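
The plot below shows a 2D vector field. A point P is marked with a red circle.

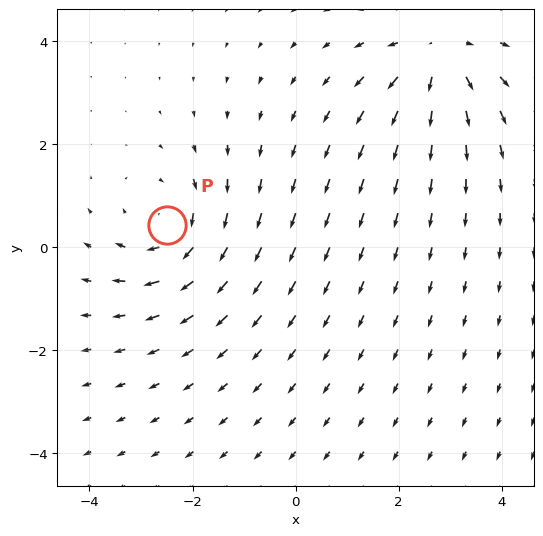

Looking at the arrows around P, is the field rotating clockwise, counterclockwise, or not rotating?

clockwise

Near P at (-2.5, 0.4) the arrows circulate clockwise. The curl (z-component) there is about -4; negative curl means clockwise rotation.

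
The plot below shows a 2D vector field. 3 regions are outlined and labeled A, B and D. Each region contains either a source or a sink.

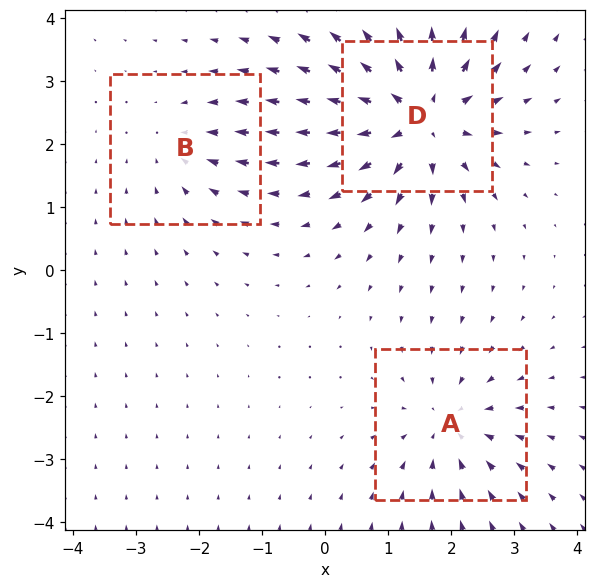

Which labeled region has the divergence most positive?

Divergence at each region's feature centre — A: about -3, B: about -2, D: about +6. Region D is most positive.

D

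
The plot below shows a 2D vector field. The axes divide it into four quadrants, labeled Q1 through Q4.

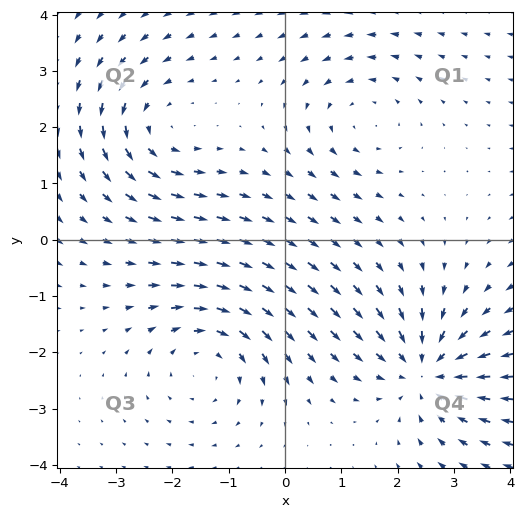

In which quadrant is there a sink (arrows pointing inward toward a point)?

The sink sits at approximately (2.5, -2.3), which lies in quadrant Q4. The divergence there is about -5, negative as expected for a sink.

Q4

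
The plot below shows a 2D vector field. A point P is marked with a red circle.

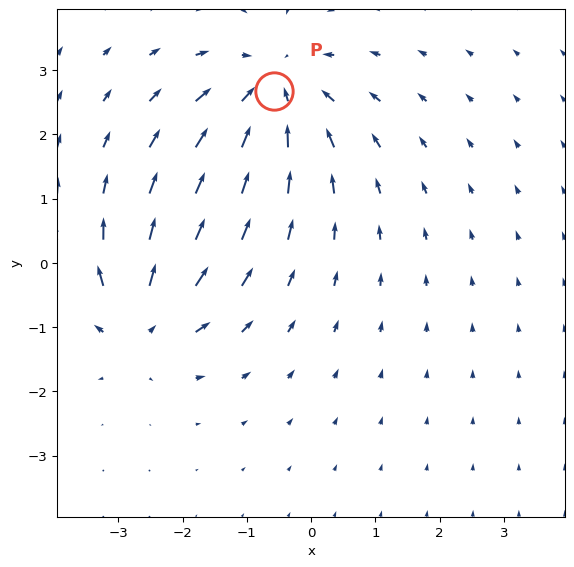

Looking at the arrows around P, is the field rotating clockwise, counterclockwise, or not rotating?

not rotating

Near P at (-0.6, 2.7) the arrows show no circulation. The curl there is ≈0.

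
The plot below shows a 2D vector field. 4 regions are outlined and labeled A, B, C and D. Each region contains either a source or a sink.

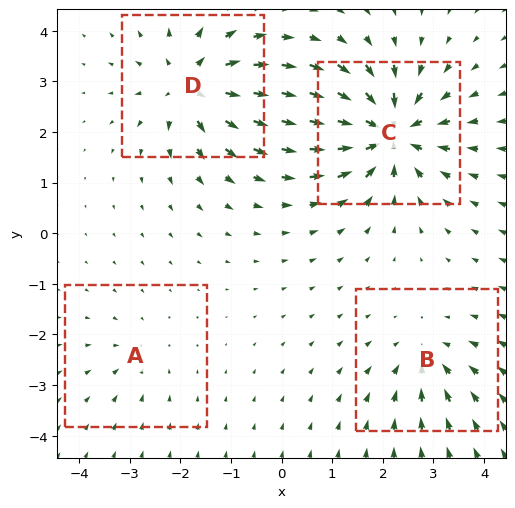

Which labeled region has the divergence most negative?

C

Divergence at each region's feature centre — A: about -2, B: about -4, C: about -8, D: about +6. Region C is most negative.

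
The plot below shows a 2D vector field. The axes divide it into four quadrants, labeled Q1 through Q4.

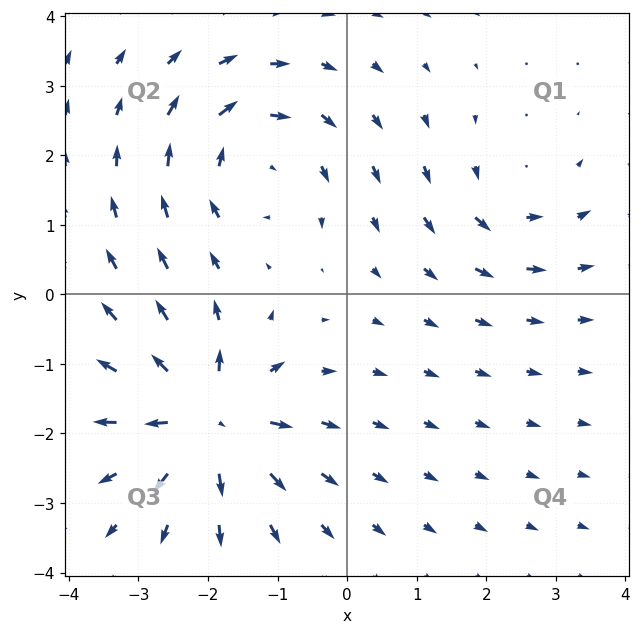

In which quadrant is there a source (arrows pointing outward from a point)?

The source sits at approximately (-2.0, -1.8), which lies in quadrant Q3. The divergence there is about +7, positive as expected for a source.

Q3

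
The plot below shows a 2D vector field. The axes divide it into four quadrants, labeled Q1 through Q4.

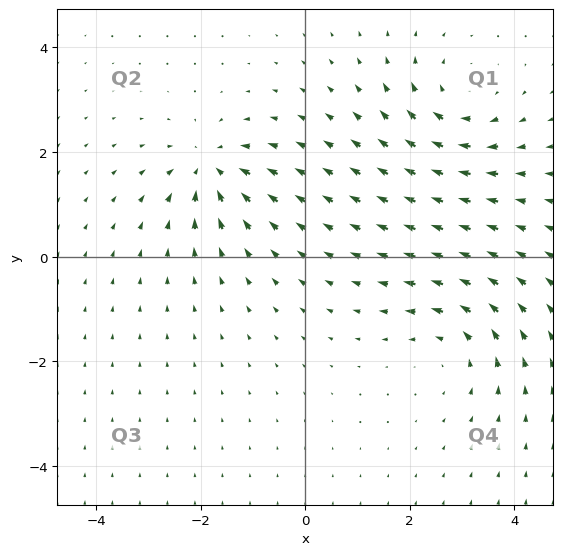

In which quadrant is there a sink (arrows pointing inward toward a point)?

The sink sits at approximately (-1.8, 1.7), which lies in quadrant Q2. The divergence there is about -5, negative as expected for a sink.

Q2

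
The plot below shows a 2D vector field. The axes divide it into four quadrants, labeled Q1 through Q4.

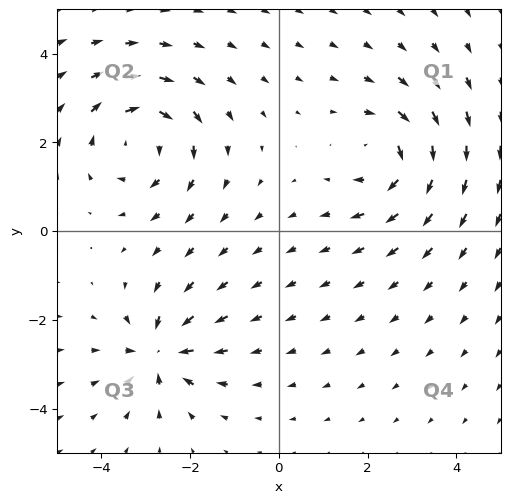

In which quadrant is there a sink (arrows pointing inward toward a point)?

The sink sits at approximately (-2.7, -2.7), which lies in quadrant Q3. The divergence there is about -5, negative as expected for a sink.

Q3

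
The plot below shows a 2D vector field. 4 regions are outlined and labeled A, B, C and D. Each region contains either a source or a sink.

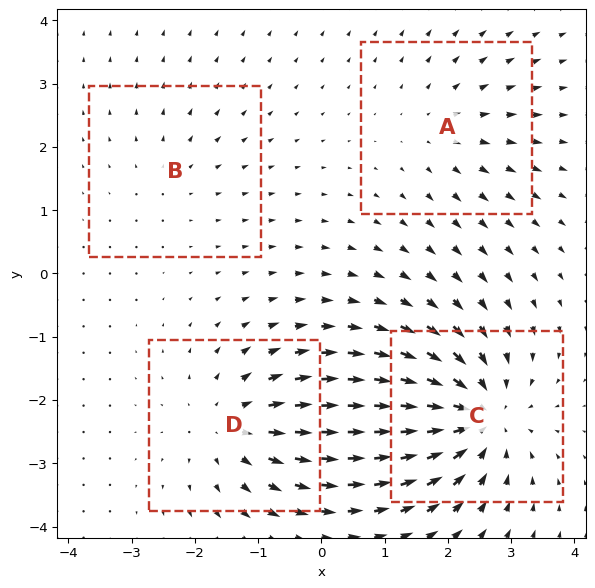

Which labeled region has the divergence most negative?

C

Divergence at each region's feature centre — A: about +3, B: about +2, C: about -7, D: about +5. Region C is most negative.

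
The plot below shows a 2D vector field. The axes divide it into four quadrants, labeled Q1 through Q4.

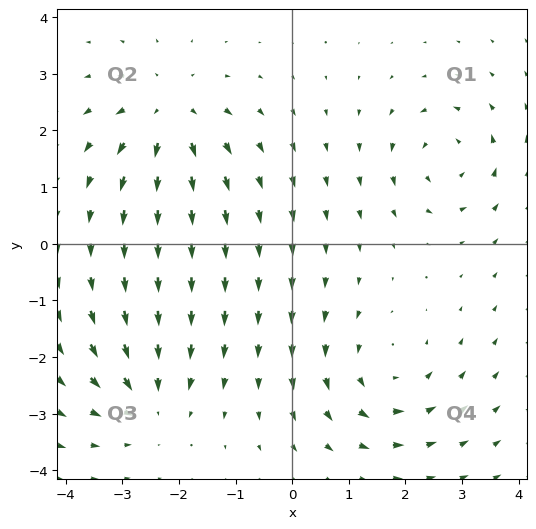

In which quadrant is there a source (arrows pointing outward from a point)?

Q2

The source sits at approximately (-2.2, 2.3), which lies in quadrant Q2. The divergence there is about +4, positive as expected for a source.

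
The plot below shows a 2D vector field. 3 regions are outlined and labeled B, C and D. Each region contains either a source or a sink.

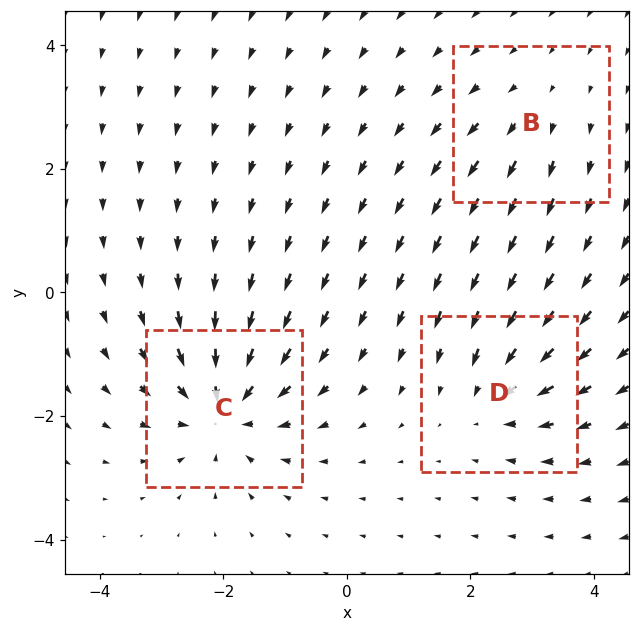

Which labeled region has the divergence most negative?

C

Divergence at each region's feature centre — B: about +2, C: about -5, D: about -3. Region C is most negative.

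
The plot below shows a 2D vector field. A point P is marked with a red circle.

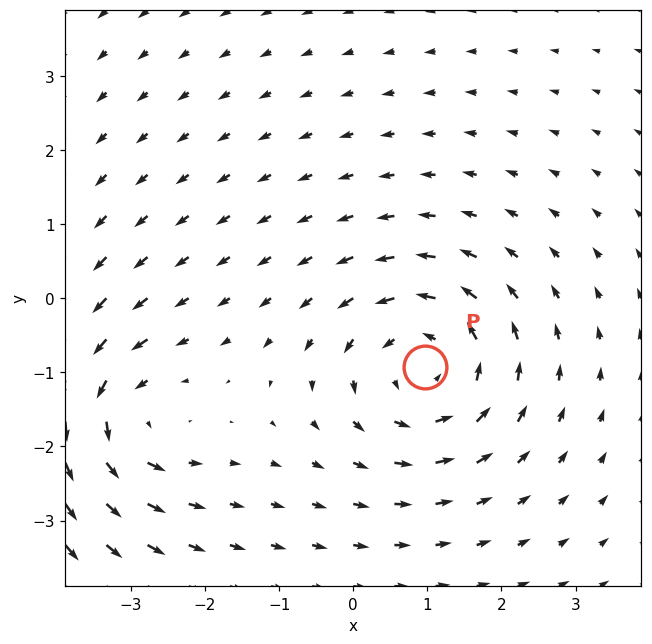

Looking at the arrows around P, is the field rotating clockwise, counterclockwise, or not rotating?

Near P at (1.0, -0.9) the arrows circulate counterclockwise. The curl (z-component) there is about +4; positive curl means counterclockwise rotation.

counterclockwise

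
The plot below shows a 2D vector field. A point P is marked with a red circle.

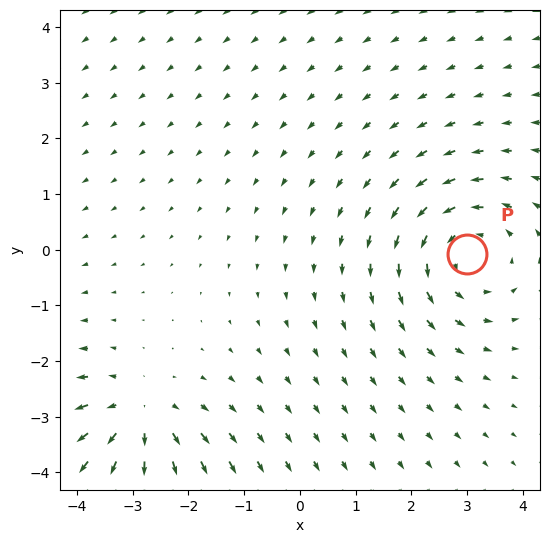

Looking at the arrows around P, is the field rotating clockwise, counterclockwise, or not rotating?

Near P at (3.0, -0.1) the arrows circulate counterclockwise. The curl (z-component) there is about +3; positive curl means counterclockwise rotation.

counterclockwise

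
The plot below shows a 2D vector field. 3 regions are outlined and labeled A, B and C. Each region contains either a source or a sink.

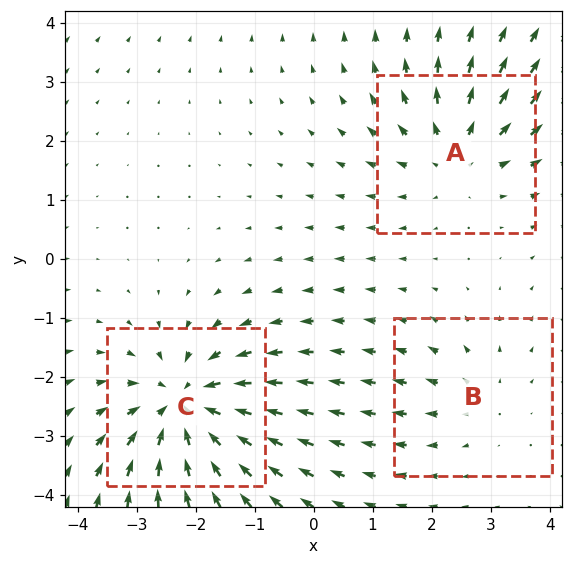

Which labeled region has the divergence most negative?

Divergence at each region's feature centre — A: about +3, B: about +2, C: about -5. Region C is most negative.

C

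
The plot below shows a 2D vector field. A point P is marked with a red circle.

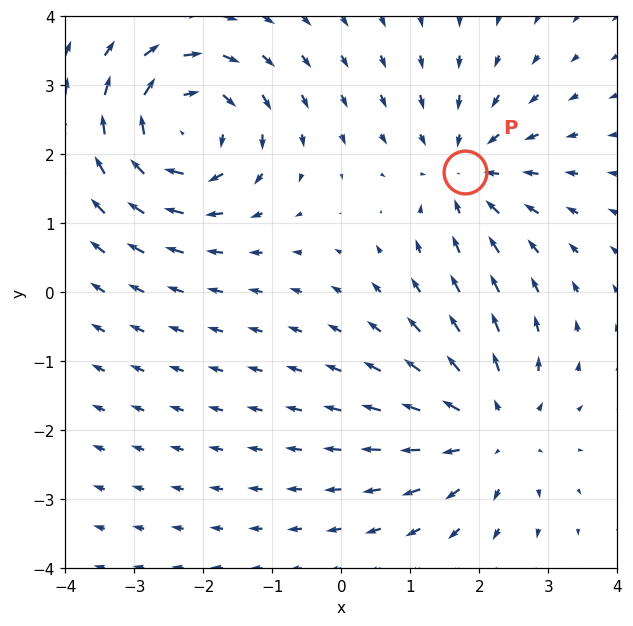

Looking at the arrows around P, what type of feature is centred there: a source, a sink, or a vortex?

sink

At P (1.8, 1.7) the arrows converge inward. Divergence about -4, curl ≈0 — negative divergence with near-zero curl is a sink.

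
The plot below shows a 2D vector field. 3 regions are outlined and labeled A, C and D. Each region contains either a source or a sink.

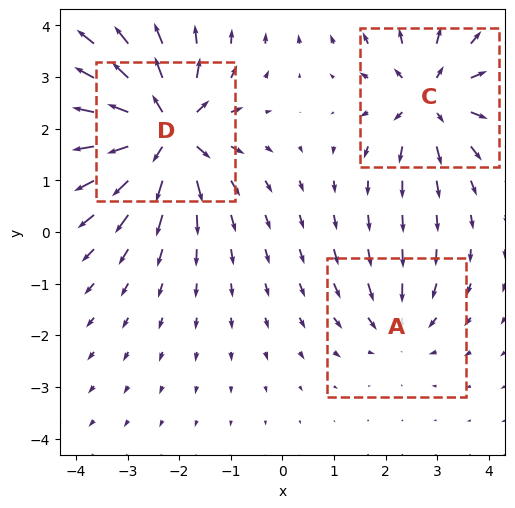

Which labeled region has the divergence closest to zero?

Divergence at each region's feature centre — A: about -3, C: about +4, D: about +6. Region A is closest to zero.

A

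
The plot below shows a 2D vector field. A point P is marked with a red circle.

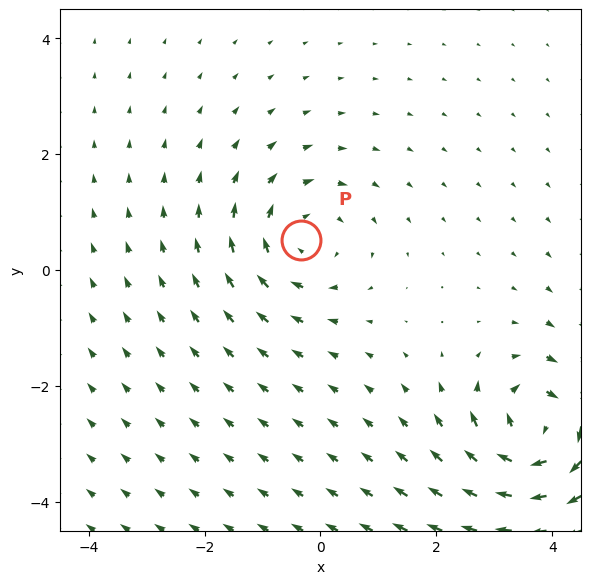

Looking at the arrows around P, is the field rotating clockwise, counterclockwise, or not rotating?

clockwise

Near P at (-0.3, 0.5) the arrows circulate clockwise. The curl (z-component) there is about -3; negative curl means clockwise rotation.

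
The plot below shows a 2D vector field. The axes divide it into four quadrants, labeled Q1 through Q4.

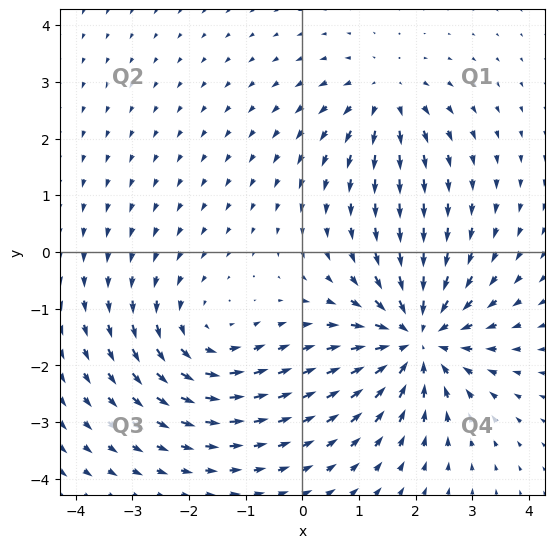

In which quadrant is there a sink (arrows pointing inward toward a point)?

The sink sits at approximately (2.0, -1.5), which lies in quadrant Q4. The divergence there is about -5, negative as expected for a sink.

Q4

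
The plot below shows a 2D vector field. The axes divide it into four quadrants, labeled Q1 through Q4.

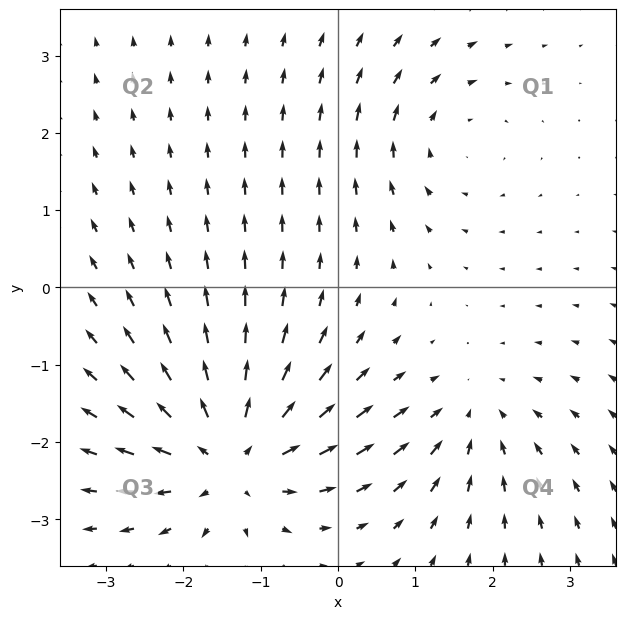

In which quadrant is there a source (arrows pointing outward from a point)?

Q3

The source sits at approximately (-1.4, -2.2), which lies in quadrant Q3. The divergence there is about +5, positive as expected for a source.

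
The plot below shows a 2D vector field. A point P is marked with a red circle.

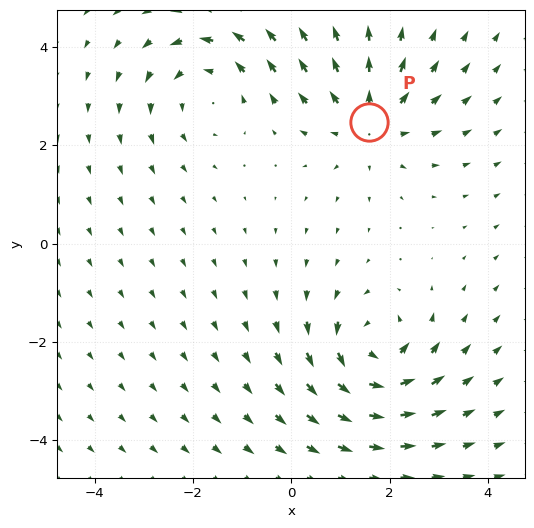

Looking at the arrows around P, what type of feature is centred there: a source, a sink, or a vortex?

source

At P (1.6, 2.5) the arrows spread outward. Divergence about +4, curl ≈0 — positive divergence with near-zero curl is a source.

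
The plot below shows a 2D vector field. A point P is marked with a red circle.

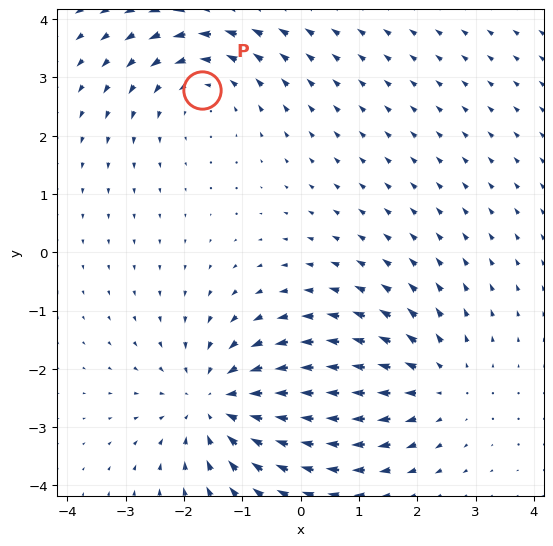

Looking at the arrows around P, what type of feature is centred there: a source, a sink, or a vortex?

At P (-1.7, 2.8) the arrows circulate counterclockwise. Divergence ≈0, curl about +3 — near-zero divergence with nonzero curl is a vortex.

vortex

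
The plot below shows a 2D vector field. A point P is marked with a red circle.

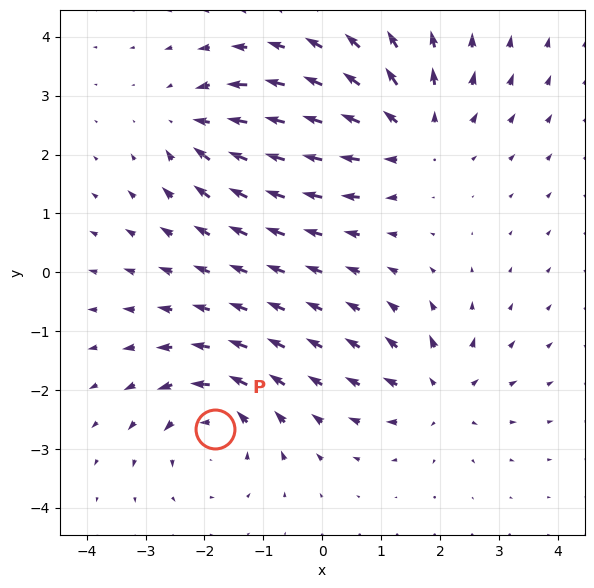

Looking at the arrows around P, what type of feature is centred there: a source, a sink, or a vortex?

vortex

At P (-1.8, -2.7) the arrows circulate counterclockwise. Divergence ≈0, curl about +4 — near-zero divergence with nonzero curl is a vortex.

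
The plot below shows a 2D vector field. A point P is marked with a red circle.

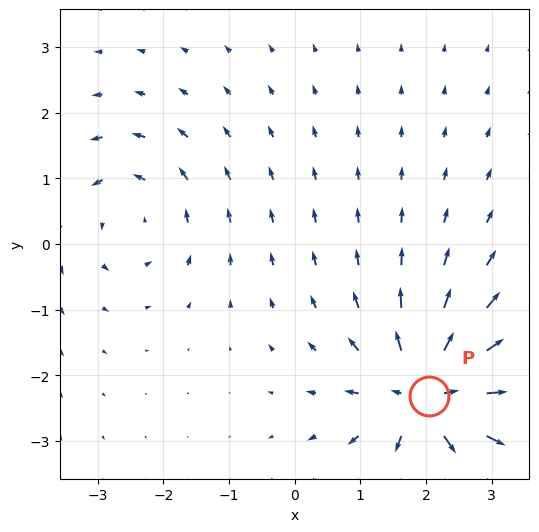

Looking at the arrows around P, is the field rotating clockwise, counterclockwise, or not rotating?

not rotating

Near P at (2.0, -2.3) the arrows show no circulation. The curl there is ≈0.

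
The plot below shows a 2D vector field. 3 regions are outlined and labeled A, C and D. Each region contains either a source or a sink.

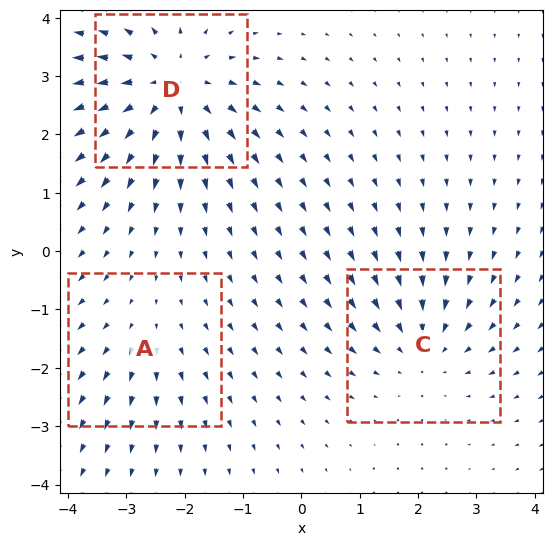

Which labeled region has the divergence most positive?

D

Divergence at each region's feature centre — A: about +2, C: about -3, D: about +5. Region D is most positive.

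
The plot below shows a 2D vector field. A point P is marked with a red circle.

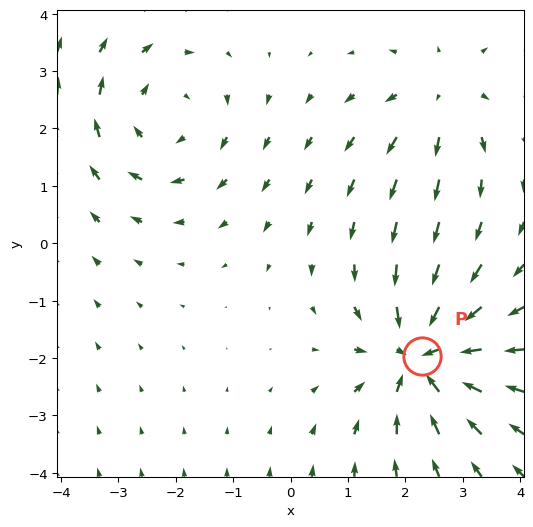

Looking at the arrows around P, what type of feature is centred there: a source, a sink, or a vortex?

sink

At P (2.3, -2.0) the arrows converge inward. Divergence about -4, curl ≈0 — negative divergence with near-zero curl is a sink.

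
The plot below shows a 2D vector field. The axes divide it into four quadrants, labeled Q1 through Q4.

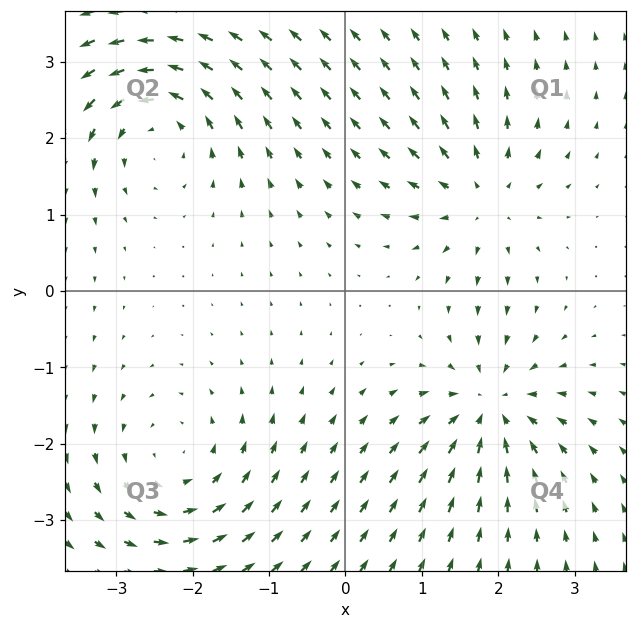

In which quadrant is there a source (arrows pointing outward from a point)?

The source sits at approximately (1.8, 1.2), which lies in quadrant Q1. The divergence there is about +5, positive as expected for a source.

Q1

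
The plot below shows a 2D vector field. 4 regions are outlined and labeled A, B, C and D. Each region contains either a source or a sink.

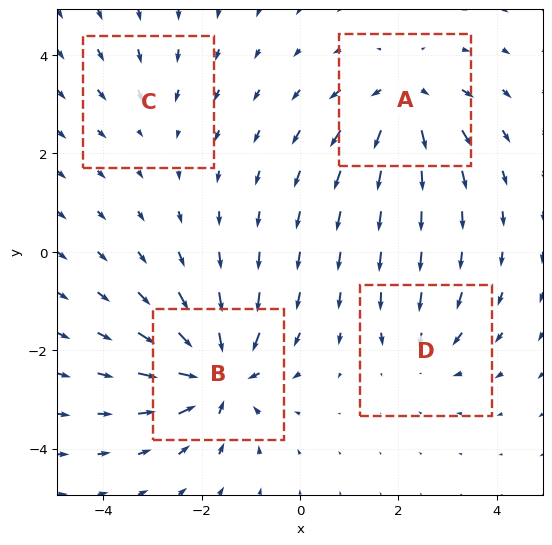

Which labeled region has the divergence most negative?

Divergence at each region's feature centre — A: about +5, B: about -7, C: about -2, D: about -3. Region B is most negative.

B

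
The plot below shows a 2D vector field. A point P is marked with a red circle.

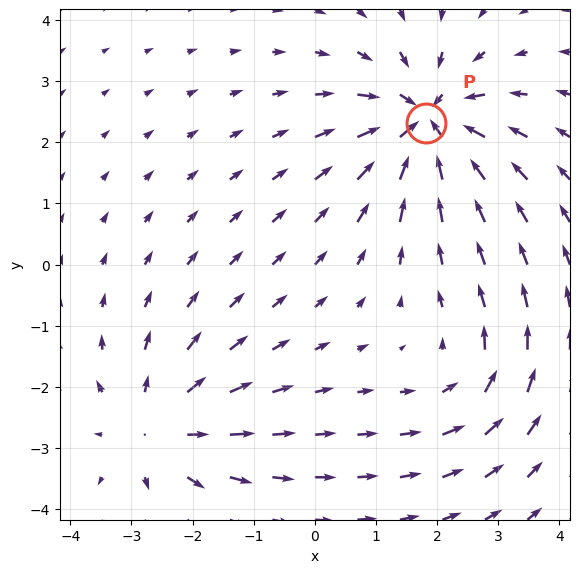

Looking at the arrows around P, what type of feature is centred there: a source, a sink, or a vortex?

sink

At P (1.8, 2.3) the arrows converge inward. Divergence about -6, curl ≈0 — negative divergence with near-zero curl is a sink.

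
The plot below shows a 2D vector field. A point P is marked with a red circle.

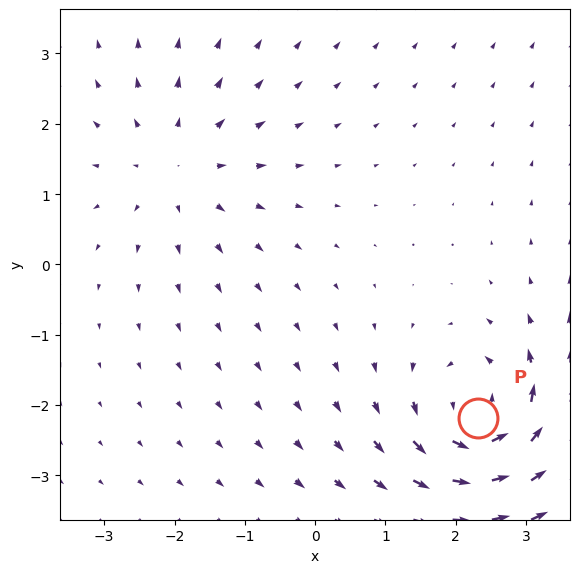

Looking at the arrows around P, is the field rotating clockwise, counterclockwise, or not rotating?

Near P at (2.3, -2.2) the arrows circulate counterclockwise. The curl (z-component) there is about +6; positive curl means counterclockwise rotation.

counterclockwise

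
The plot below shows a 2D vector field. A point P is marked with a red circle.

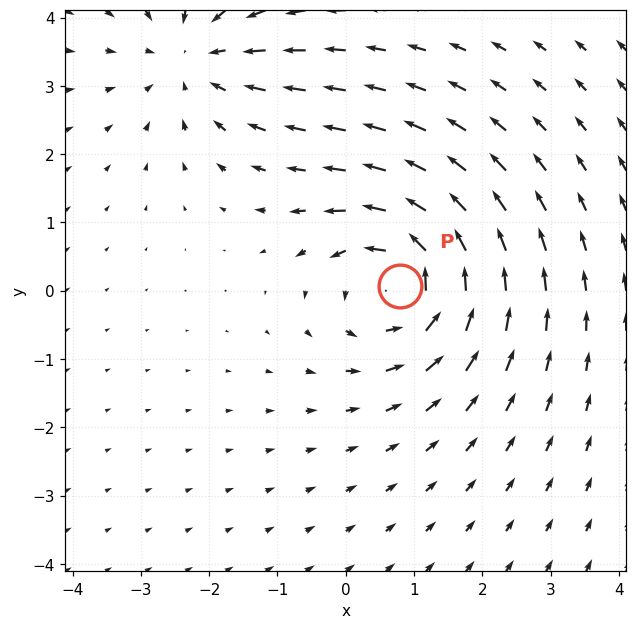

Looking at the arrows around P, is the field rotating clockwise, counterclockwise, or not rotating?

Near P at (0.8, 0.1) the arrows circulate counterclockwise. The curl (z-component) there is about +4; positive curl means counterclockwise rotation.

counterclockwise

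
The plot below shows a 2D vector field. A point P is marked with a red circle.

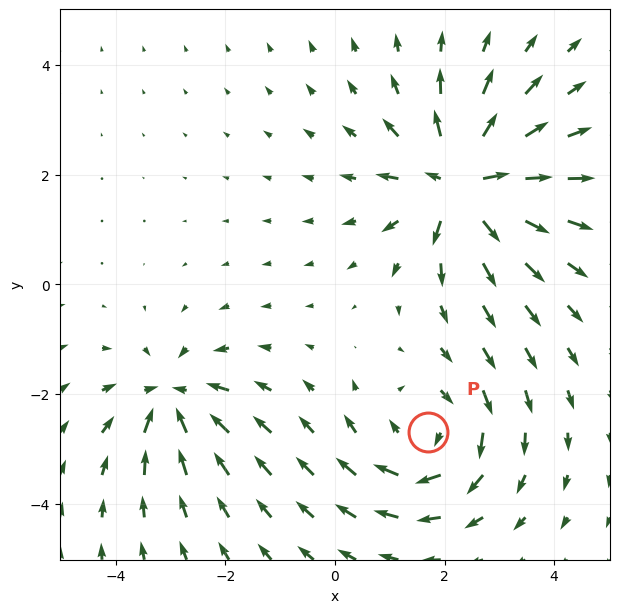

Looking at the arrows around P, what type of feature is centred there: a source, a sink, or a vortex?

At P (1.7, -2.7) the arrows circulate clockwise. Divergence ≈0, curl about -3 — near-zero divergence with nonzero curl is a vortex.

vortex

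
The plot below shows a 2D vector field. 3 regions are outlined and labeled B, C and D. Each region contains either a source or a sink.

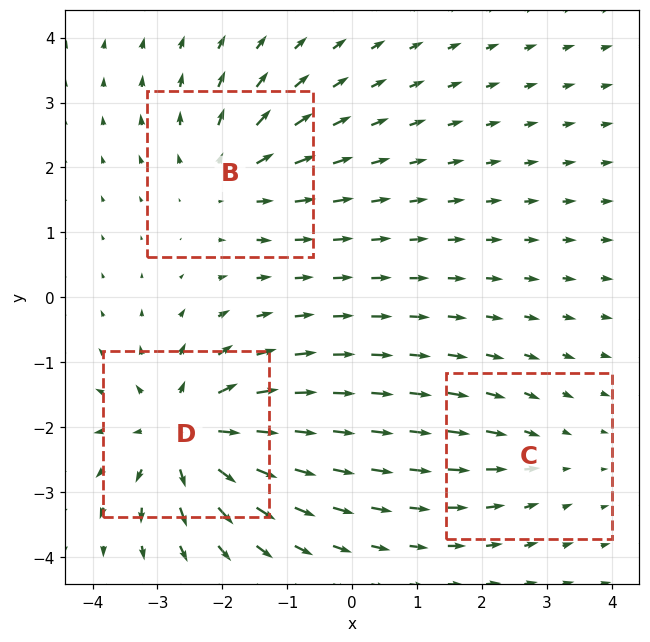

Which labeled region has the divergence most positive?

Divergence at each region's feature centre — B: about +3, C: about -2, D: about +6. Region D is most positive.

D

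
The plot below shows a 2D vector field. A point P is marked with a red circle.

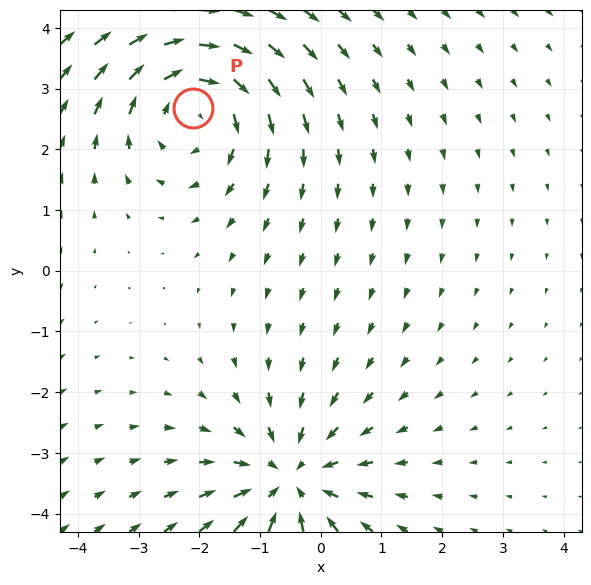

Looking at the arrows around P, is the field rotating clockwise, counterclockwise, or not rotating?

clockwise

Near P at (-2.1, 2.7) the arrows circulate clockwise. The curl (z-component) there is about -3; negative curl means clockwise rotation.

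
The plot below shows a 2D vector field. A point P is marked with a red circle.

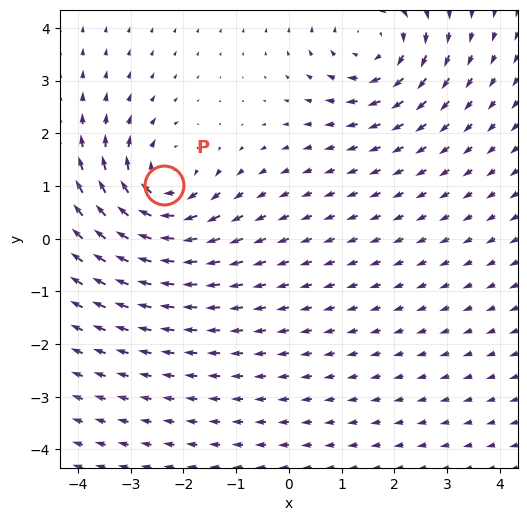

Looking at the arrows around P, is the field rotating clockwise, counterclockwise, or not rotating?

Near P at (-2.4, 1.0) the arrows circulate clockwise. The curl (z-component) there is about -4; negative curl means clockwise rotation.

clockwise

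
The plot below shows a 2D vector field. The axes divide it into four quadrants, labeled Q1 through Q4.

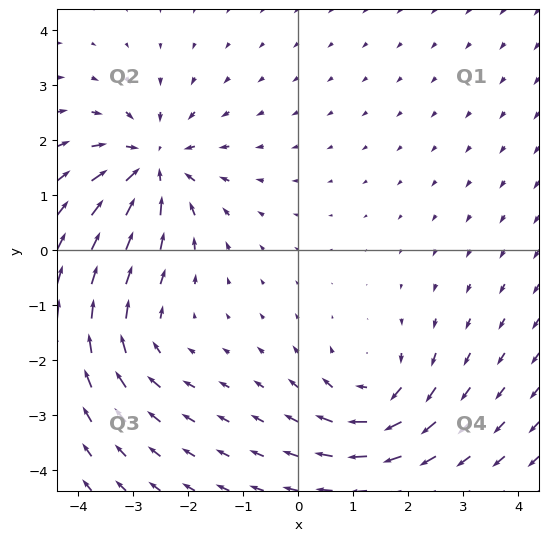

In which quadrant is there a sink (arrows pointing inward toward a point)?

Q2

The sink sits at approximately (-2.7, 1.5), which lies in quadrant Q2. The divergence there is about -5, negative as expected for a sink.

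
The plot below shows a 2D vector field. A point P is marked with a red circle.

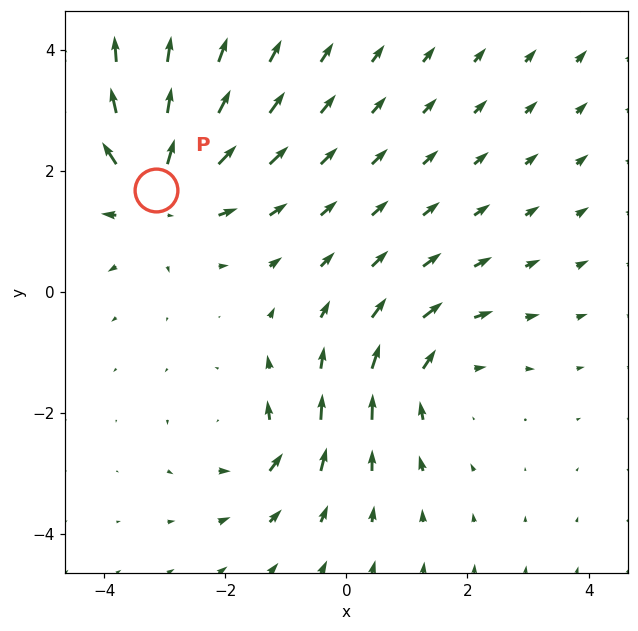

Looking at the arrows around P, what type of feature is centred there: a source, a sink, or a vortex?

source

At P (-3.1, 1.7) the arrows spread outward. Divergence about +5, curl ≈0 — positive divergence with near-zero curl is a source.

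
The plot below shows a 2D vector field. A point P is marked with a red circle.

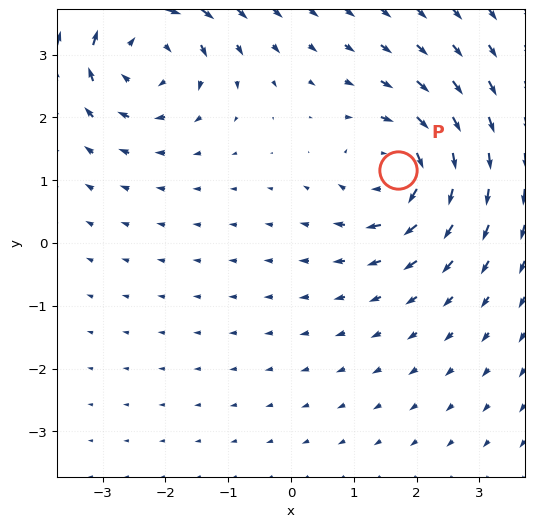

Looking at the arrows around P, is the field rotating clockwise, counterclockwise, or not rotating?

Near P at (1.7, 1.2) the arrows circulate clockwise. The curl (z-component) there is about -6; negative curl means clockwise rotation.

clockwise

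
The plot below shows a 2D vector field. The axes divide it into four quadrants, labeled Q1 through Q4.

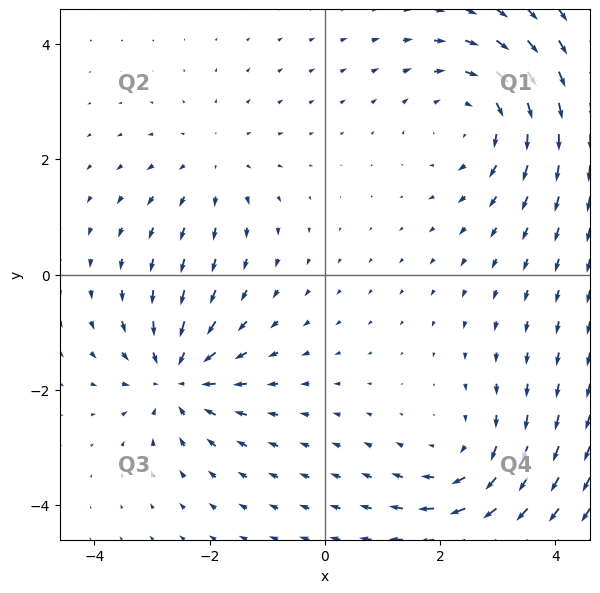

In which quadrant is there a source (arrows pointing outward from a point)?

The source sits at approximately (-2.0, 1.9), which lies in quadrant Q2. The divergence there is about +2, positive as expected for a source.

Q2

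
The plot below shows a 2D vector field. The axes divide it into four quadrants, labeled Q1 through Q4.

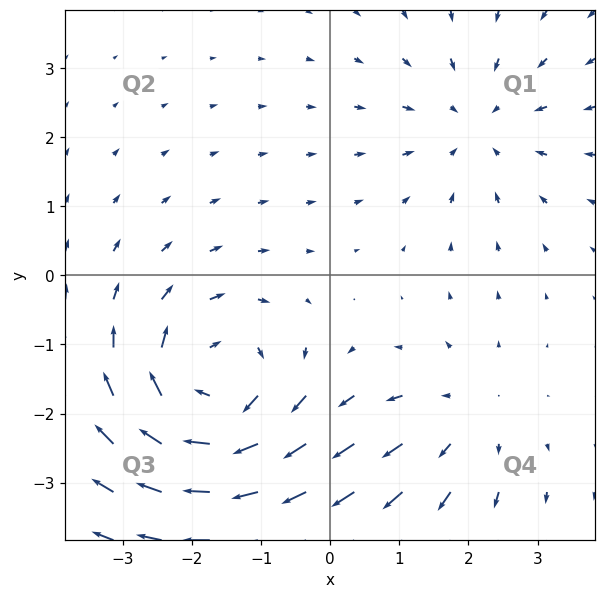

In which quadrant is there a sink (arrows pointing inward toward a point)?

The sink sits at approximately (2.1, 2.2), which lies in quadrant Q1. The divergence there is about -2, negative as expected for a sink.

Q1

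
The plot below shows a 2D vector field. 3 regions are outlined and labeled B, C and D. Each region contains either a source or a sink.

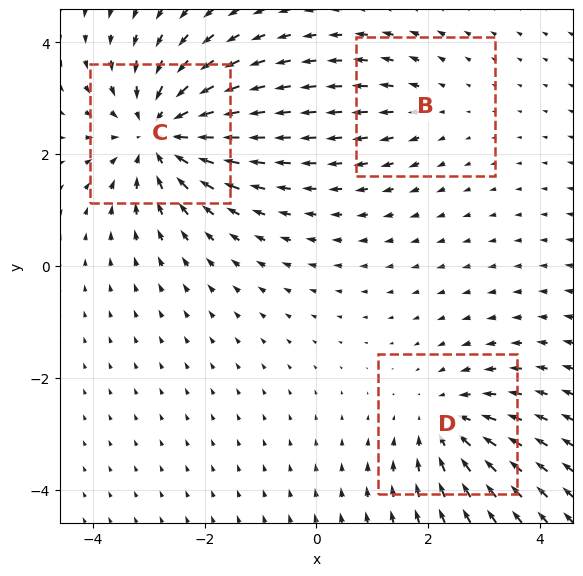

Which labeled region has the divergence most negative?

Divergence at each region's feature centre — B: about +2, C: about -5, D: about -3. Region C is most negative.

C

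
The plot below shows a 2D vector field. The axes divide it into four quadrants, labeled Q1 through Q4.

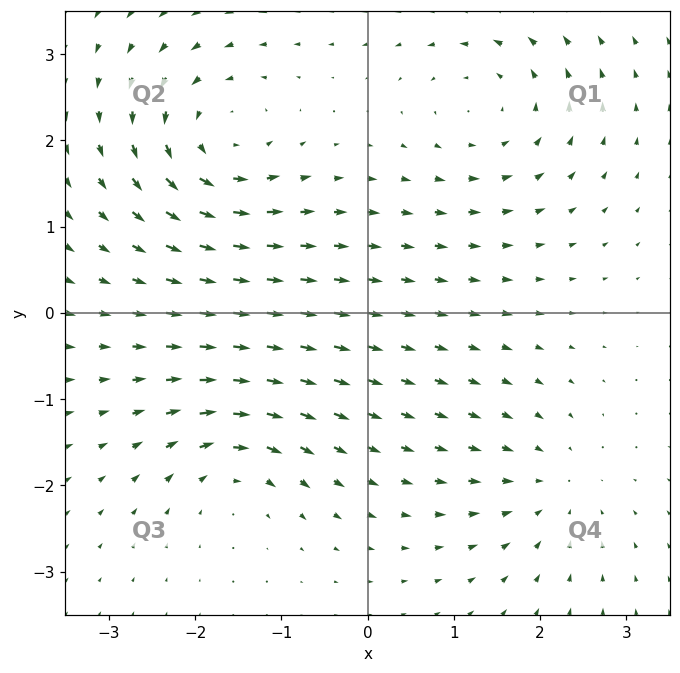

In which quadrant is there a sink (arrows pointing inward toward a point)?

Q4

The sink sits at approximately (2.1, -2.0), which lies in quadrant Q4. The divergence there is about -4, negative as expected for a sink.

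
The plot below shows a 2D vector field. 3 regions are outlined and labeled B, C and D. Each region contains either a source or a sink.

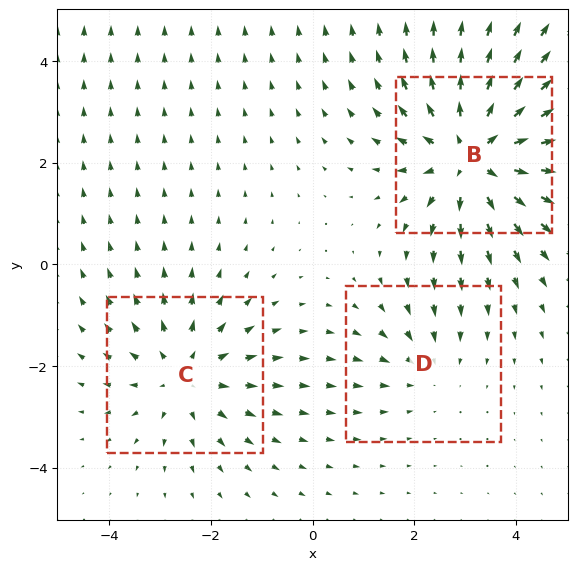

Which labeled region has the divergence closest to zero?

D

Divergence at each region's feature centre — B: about +5, C: about +3, D: about -2. Region D is closest to zero.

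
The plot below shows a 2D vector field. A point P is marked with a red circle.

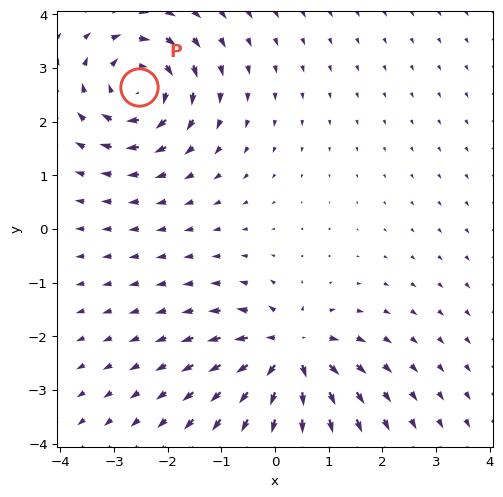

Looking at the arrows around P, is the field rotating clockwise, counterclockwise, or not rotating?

clockwise

Near P at (-2.5, 2.6) the arrows circulate clockwise. The curl (z-component) there is about -6; negative curl means clockwise rotation.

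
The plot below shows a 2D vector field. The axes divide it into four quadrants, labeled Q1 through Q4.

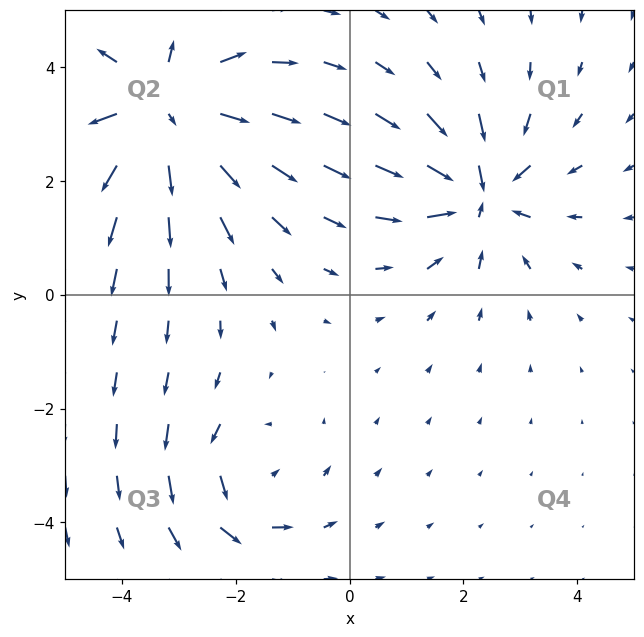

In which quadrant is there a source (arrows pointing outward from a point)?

The source sits at approximately (-3.3, 3.2), which lies in quadrant Q2. The divergence there is about +5, positive as expected for a source.

Q2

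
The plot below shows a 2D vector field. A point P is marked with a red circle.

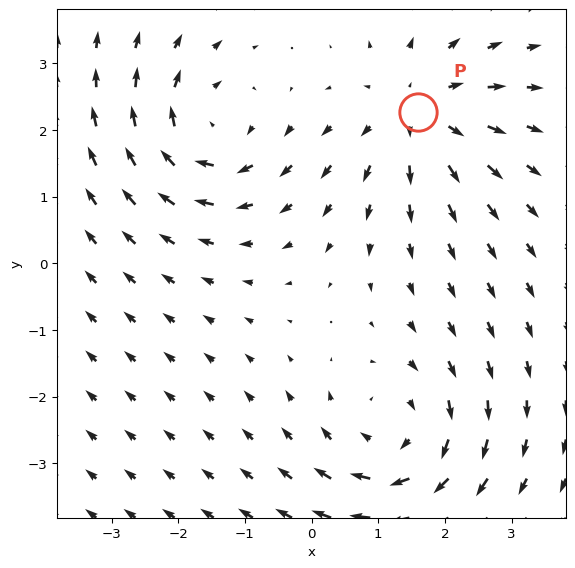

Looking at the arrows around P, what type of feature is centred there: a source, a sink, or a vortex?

source

At P (1.6, 2.3) the arrows spread outward. Divergence about +4, curl ≈0 — positive divergence with near-zero curl is a source.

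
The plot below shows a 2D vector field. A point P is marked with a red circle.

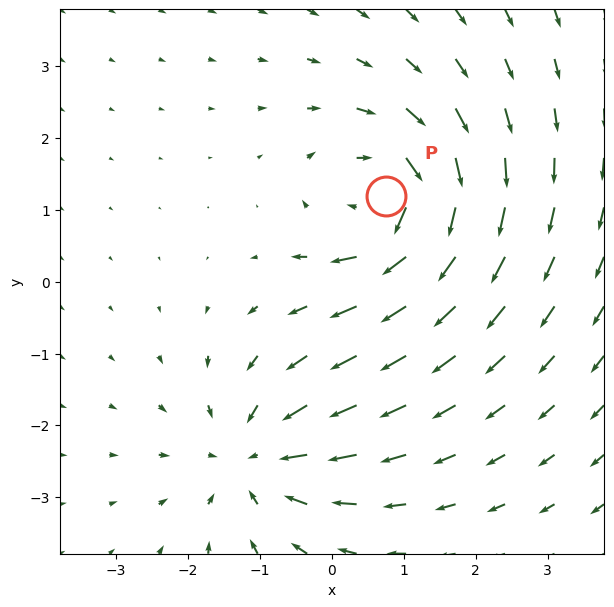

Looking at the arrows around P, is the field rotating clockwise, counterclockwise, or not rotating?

clockwise

Near P at (0.8, 1.2) the arrows circulate clockwise. The curl (z-component) there is about -6; negative curl means clockwise rotation.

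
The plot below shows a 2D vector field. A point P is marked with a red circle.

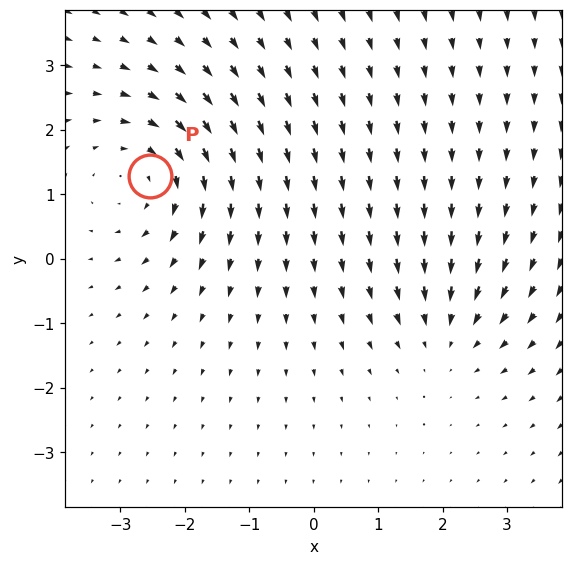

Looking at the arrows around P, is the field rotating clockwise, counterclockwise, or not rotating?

clockwise

Near P at (-2.5, 1.3) the arrows circulate clockwise. The curl (z-component) there is about -4; negative curl means clockwise rotation.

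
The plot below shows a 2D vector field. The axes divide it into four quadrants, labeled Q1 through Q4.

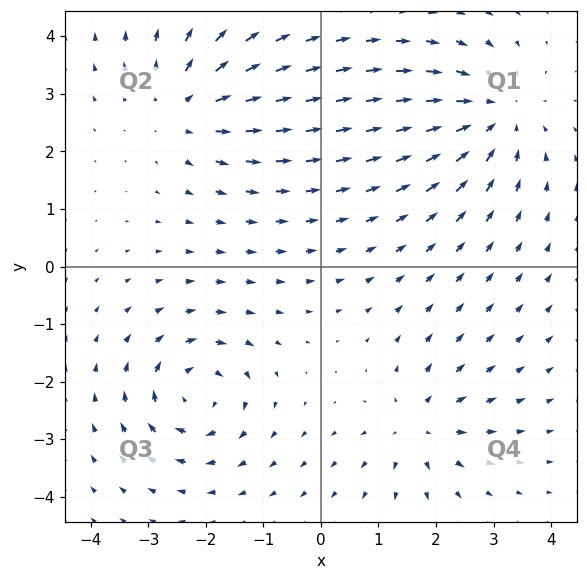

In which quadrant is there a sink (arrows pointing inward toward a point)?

The sink sits at approximately (3.0, 2.6), which lies in quadrant Q1. The divergence there is about -4, negative as expected for a sink.

Q1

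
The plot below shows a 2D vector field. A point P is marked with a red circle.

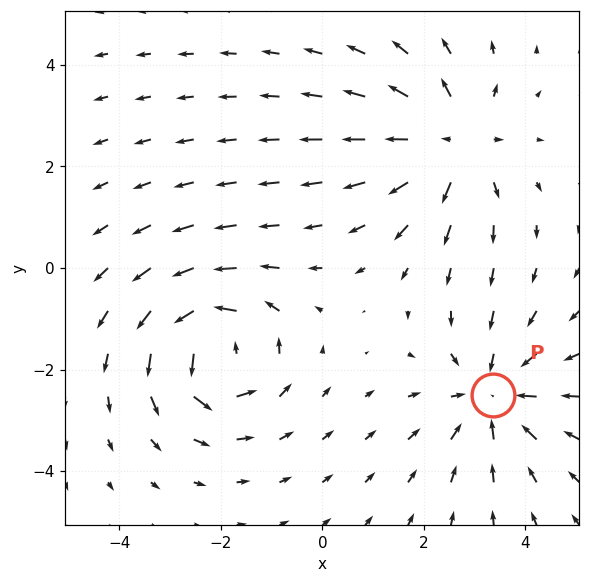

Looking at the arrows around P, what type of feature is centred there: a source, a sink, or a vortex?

At P (3.4, -2.5) the arrows converge inward. Divergence about -4, curl ≈0 — negative divergence with near-zero curl is a sink.

sink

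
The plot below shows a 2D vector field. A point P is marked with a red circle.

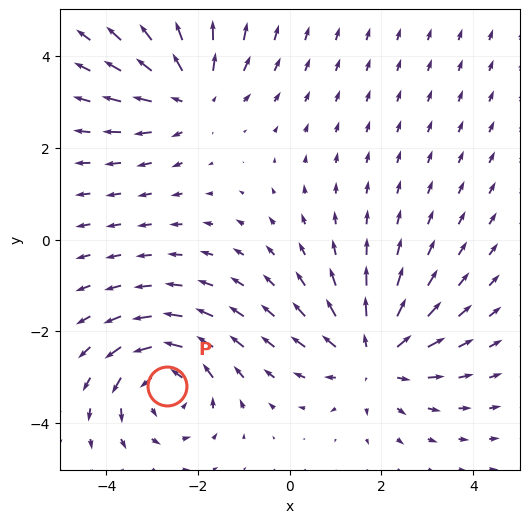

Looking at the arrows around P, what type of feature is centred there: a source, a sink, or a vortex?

At P (-2.7, -3.2) the arrows circulate counterclockwise. Divergence ≈0, curl about +5 — near-zero divergence with nonzero curl is a vortex.

vortex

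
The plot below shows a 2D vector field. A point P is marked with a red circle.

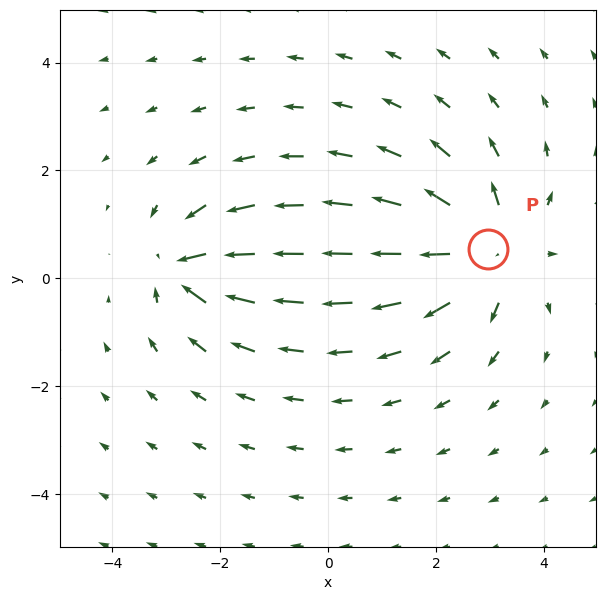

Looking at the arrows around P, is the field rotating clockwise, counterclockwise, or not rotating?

Near P at (3.0, 0.5) the arrows show no circulation. The curl there is ≈0.

not rotating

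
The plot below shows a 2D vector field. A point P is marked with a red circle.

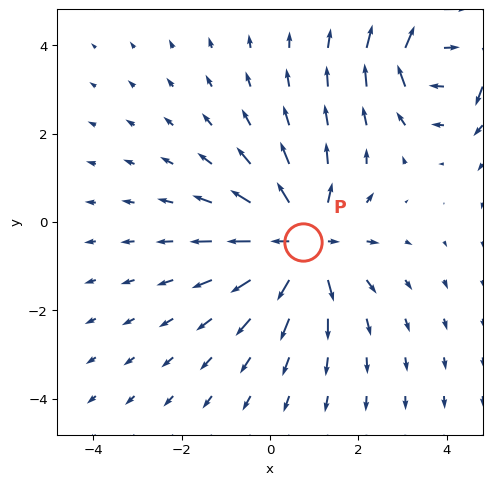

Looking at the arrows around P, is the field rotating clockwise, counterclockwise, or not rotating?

Near P at (0.8, -0.5) the arrows show no circulation. The curl there is ≈0.

not rotating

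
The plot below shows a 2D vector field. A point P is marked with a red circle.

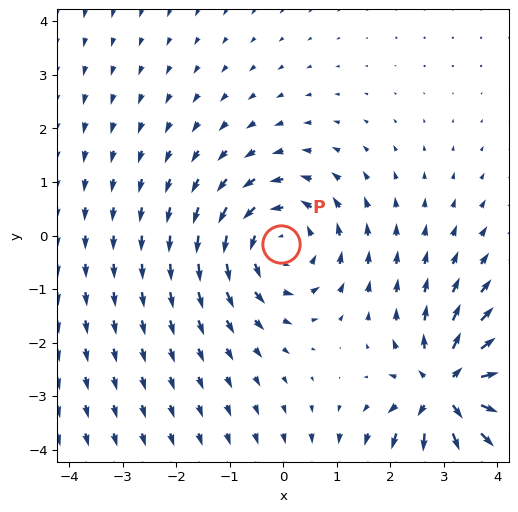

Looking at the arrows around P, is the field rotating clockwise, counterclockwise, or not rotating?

Near P at (-0.1, -0.2) the arrows circulate counterclockwise. The curl (z-component) there is about +4; positive curl means counterclockwise rotation.

counterclockwise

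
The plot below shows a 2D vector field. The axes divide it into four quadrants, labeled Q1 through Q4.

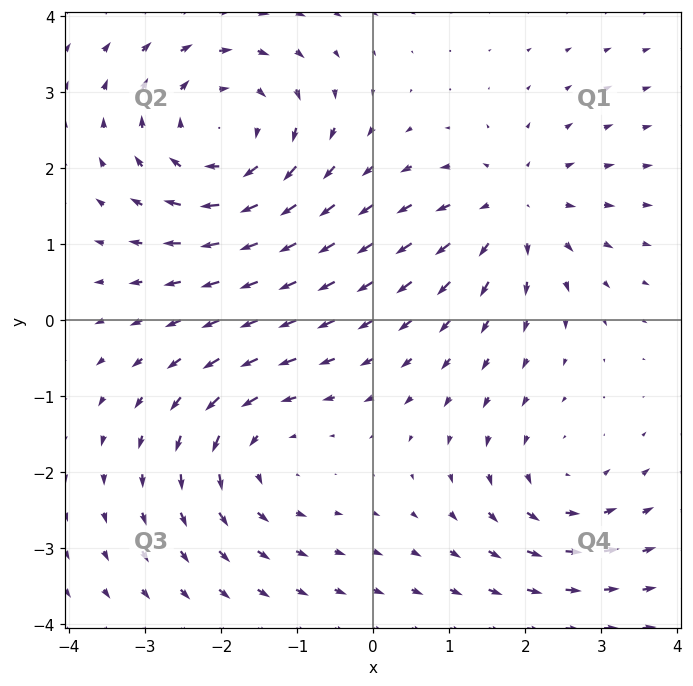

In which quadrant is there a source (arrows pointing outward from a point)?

The source sits at approximately (1.8, 1.5), which lies in quadrant Q1. The divergence there is about +4, positive as expected for a source.

Q1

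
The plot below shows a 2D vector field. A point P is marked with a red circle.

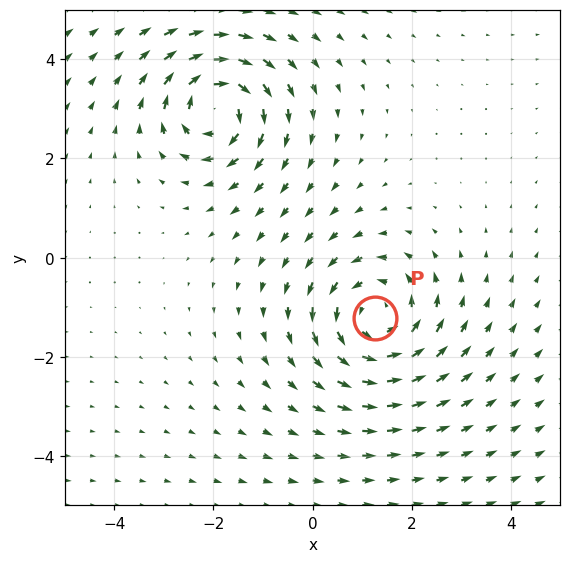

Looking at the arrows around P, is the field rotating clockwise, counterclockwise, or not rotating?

counterclockwise

Near P at (1.3, -1.2) the arrows circulate counterclockwise. The curl (z-component) there is about +4; positive curl means counterclockwise rotation.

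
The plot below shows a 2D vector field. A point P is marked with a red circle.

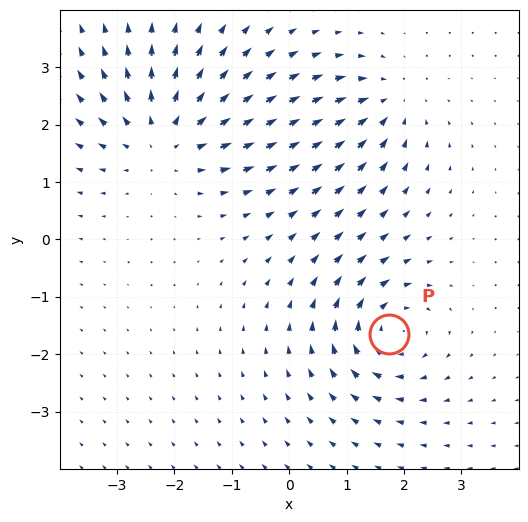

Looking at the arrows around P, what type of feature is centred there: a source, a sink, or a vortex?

At P (1.7, -1.6) the arrows circulate clockwise. Divergence ≈0, curl about -6 — near-zero divergence with nonzero curl is a vortex.

vortex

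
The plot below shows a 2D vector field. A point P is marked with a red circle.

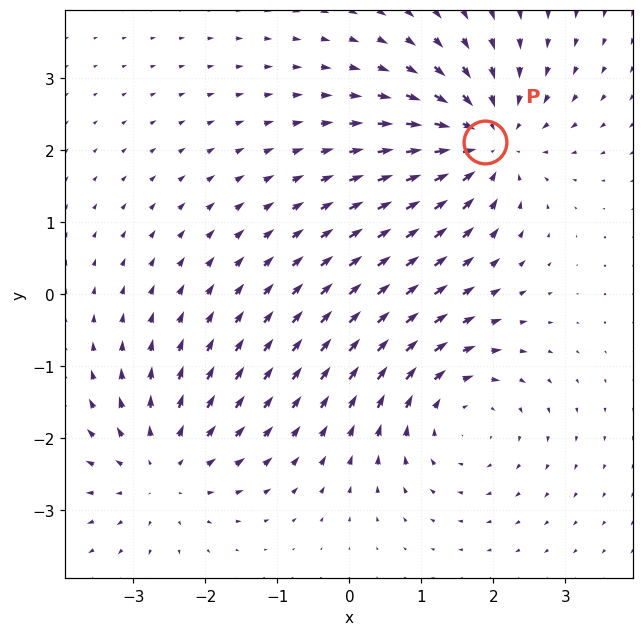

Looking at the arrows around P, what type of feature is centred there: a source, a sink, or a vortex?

At P (1.9, 2.1) the arrows converge inward. Divergence about -5, curl ≈0 — negative divergence with near-zero curl is a sink.

sink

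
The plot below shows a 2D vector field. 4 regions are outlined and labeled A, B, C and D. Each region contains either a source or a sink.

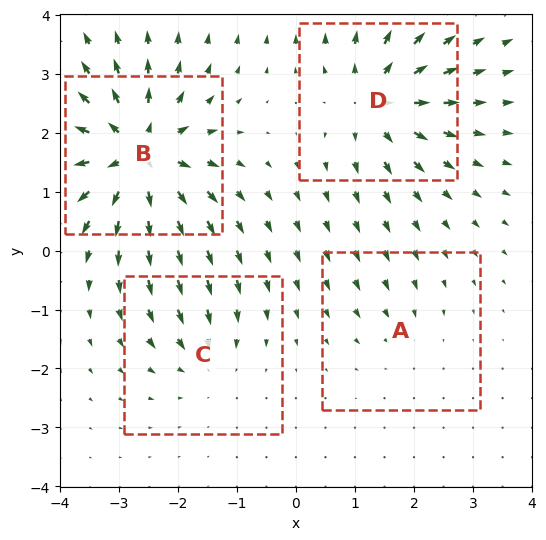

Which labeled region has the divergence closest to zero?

Divergence at each region's feature centre — A: about -2, B: about +9, C: about -4, D: about +7. Region A is closest to zero.

A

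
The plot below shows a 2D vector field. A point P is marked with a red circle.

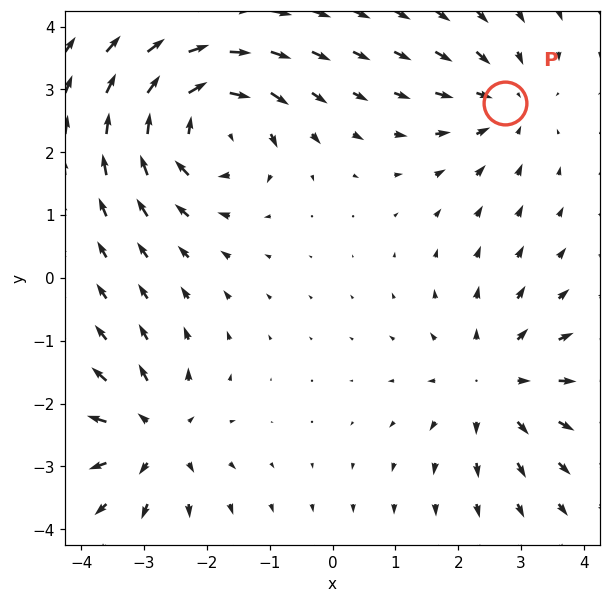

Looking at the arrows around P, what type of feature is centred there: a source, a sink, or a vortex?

At P (2.8, 2.8) the arrows converge inward. Divergence about -3, curl ≈0 — negative divergence with near-zero curl is a sink.

sink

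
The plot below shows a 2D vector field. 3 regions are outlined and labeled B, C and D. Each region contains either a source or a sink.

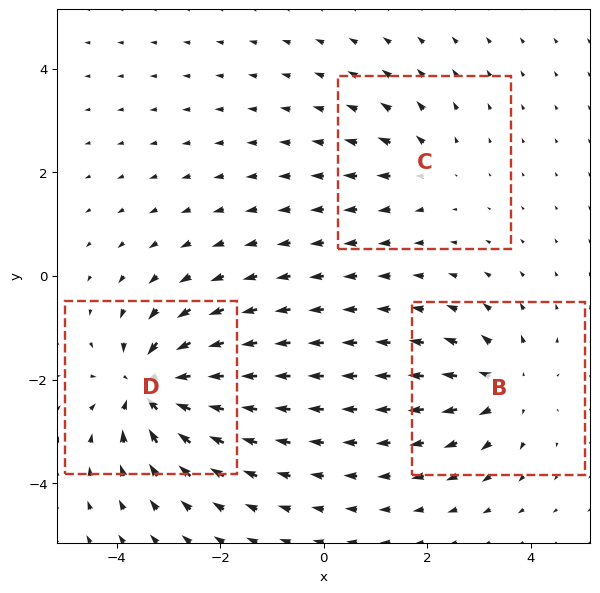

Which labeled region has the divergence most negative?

Divergence at each region's feature centre — B: about +4, C: about +2, D: about -6. Region D is most negative.

D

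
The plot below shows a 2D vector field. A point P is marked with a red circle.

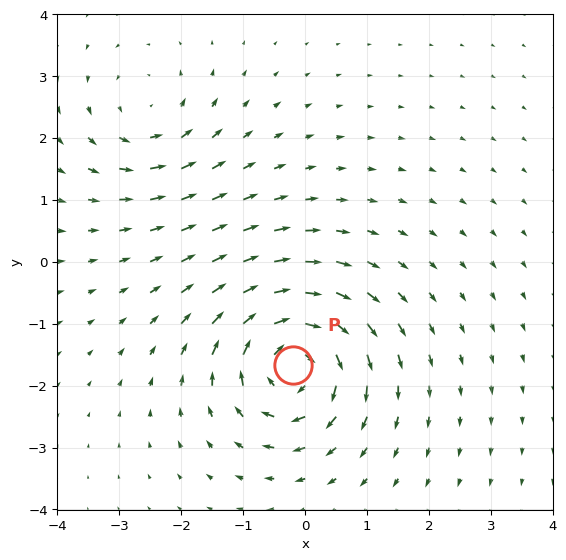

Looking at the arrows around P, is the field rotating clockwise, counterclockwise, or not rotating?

Near P at (-0.2, -1.7) the arrows circulate clockwise. The curl (z-component) there is about -7; negative curl means clockwise rotation.

clockwise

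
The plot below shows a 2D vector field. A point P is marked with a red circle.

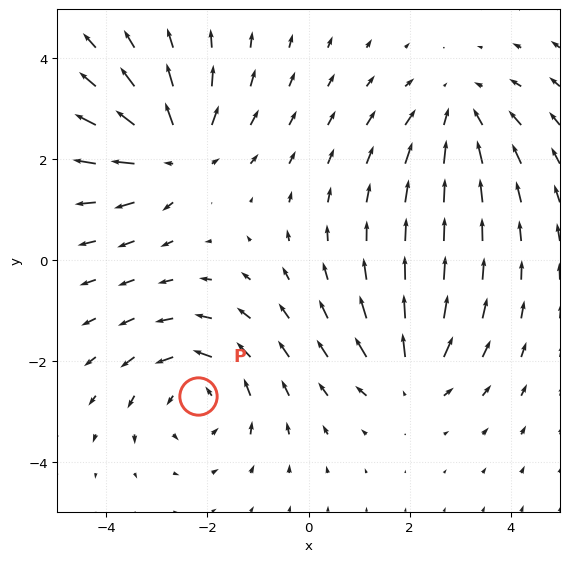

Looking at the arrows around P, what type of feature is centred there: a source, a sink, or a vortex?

vortex

At P (-2.2, -2.7) the arrows circulate counterclockwise. Divergence ≈0, curl about +4 — near-zero divergence with nonzero curl is a vortex.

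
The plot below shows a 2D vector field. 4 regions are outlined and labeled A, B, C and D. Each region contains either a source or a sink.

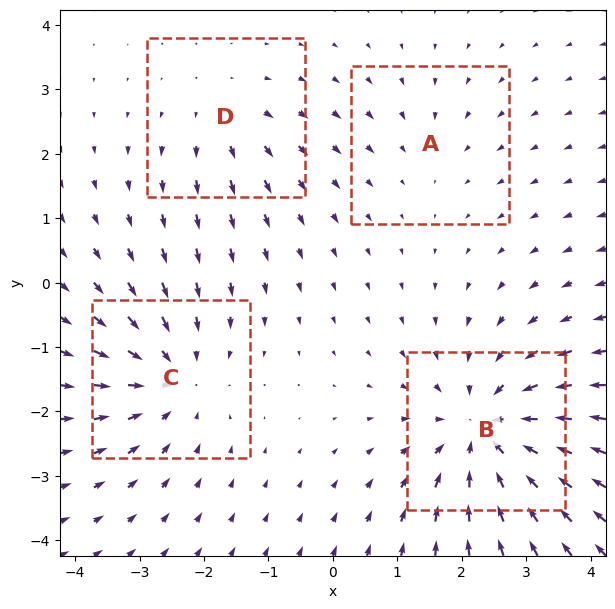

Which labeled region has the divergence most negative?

B

Divergence at each region's feature centre — A: about -2, B: about -6, C: about -4, D: about +3. Region B is most negative.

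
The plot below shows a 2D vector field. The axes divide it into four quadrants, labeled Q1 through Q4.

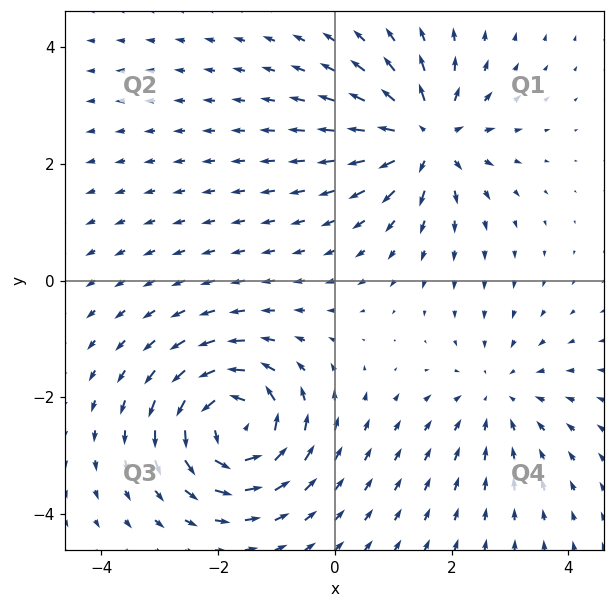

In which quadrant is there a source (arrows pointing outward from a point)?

The source sits at approximately (1.6, 2.4), which lies in quadrant Q1. The divergence there is about +6, positive as expected for a source.

Q1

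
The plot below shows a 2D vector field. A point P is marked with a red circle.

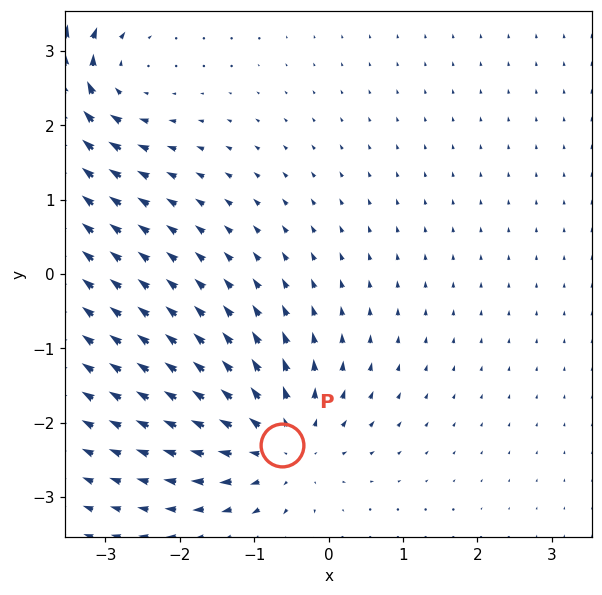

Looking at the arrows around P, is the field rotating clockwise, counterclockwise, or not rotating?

Near P at (-0.6, -2.3) the arrows show no circulation. The curl there is ≈0.

not rotating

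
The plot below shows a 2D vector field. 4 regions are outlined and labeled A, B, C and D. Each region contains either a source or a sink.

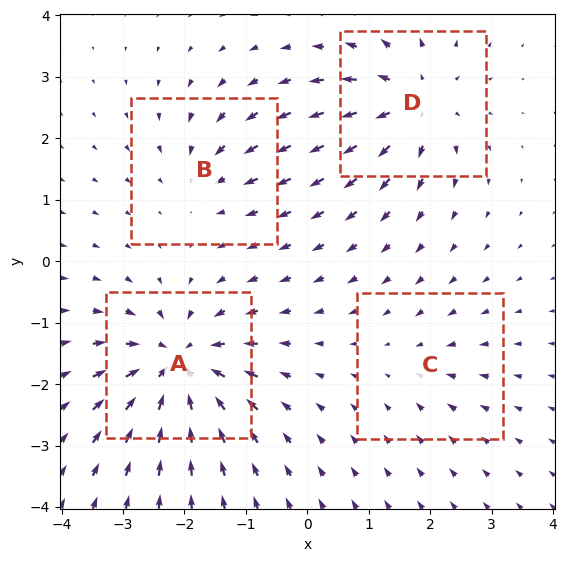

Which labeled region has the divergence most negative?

Divergence at each region's feature centre — A: about -8, B: about -4, C: about -2, D: about +6. Region A is most negative.

A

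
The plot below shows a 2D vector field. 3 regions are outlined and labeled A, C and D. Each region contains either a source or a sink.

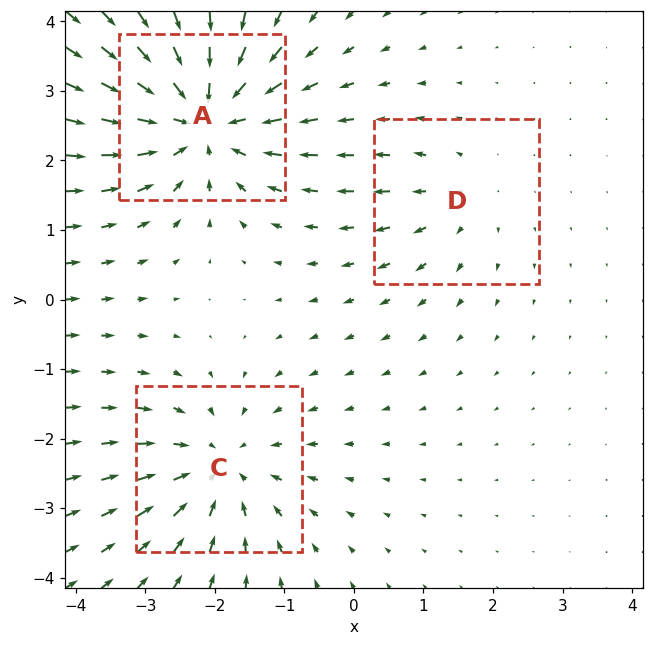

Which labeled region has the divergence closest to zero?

D

Divergence at each region's feature centre — A: about -5, C: about -3, D: about +2. Region D is closest to zero.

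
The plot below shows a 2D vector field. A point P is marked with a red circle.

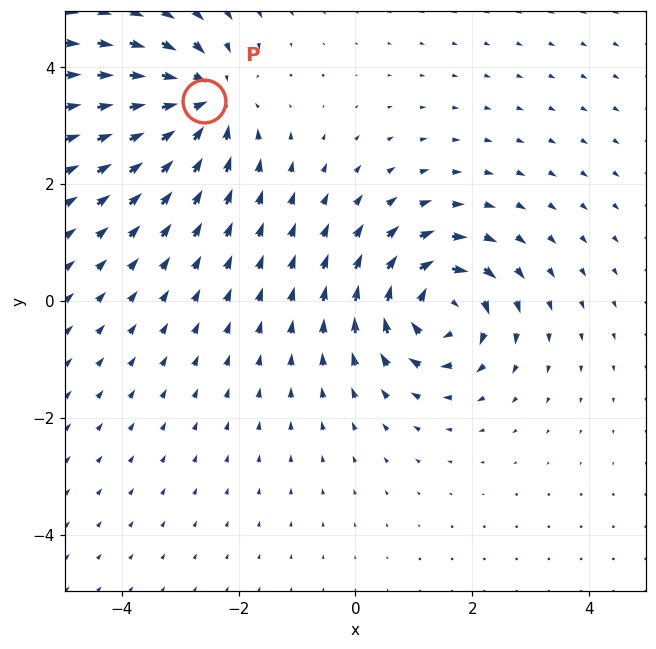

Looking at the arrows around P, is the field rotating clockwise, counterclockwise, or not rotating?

not rotating

Near P at (-2.6, 3.4) the arrows show no circulation. The curl there is ≈0.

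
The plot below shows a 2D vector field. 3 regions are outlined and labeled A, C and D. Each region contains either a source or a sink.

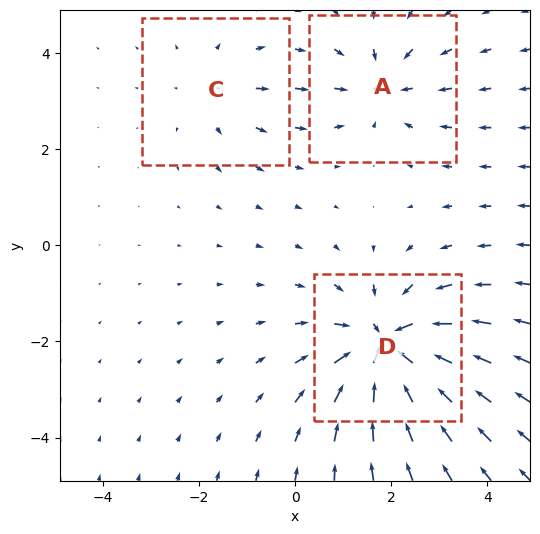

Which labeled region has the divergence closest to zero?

Divergence at each region's feature centre — A: about -3, C: about +2, D: about -5. Region C is closest to zero.

C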